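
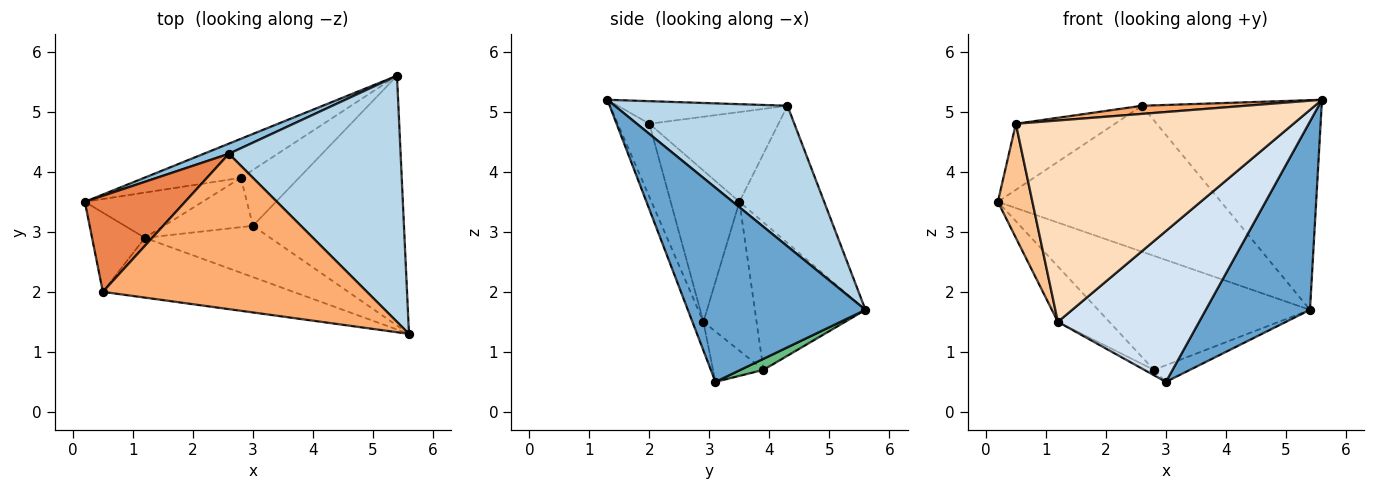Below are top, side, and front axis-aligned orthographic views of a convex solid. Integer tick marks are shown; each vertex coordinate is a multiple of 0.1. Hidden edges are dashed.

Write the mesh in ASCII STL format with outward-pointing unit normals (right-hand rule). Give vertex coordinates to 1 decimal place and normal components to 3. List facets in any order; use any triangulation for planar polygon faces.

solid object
 facet normal 0.716 -0.420 -0.557
  outer loop
   vertex 3.0 3.1 0.5
   vertex 5.4 5.6 1.7
   vertex 5.6 1.3 5.2
  endloop
 endfacet
 facet normal -0.354 0.933 0.065
  outer loop
   vertex 2.6 4.3 5.1
   vertex 5.4 5.6 1.7
   vertex 0.2 3.5 3.5
  endloop
 endfacet
 facet normal 0.529 0.550 0.646
  outer loop
   vertex 2.6 4.3 5.1
   vertex 5.6 1.3 5.2
   vertex 5.4 5.6 1.7
  endloop
 endfacet
 facet normal -0.073 -0.944 -0.321
  outer loop
   vertex 1.2 2.9 1.5
   vertex 3.0 3.1 0.5
   vertex 5.6 1.3 5.2
  endloop
 endfacet
 facet normal -0.594 0.456 0.663
  outer loop
   vertex 0.5 2.0 4.8
   vertex 2.6 4.3 5.1
   vertex 0.2 3.5 3.5
  endloop
 endfacet
 facet normal -0.085 -0.052 0.995
  outer loop
   vertex 0.5 2.0 4.8
   vertex 5.6 1.3 5.2
   vertex 2.6 4.3 5.1
  endloop
 endfacet
 facet normal -0.853 -0.429 -0.298
  outer loop
   vertex 0.5 2.0 4.8
   vertex 0.2 3.5 3.5
   vertex 1.2 2.9 1.5
  endloop
 endfacet
 facet normal -0.109 -0.953 -0.283
  outer loop
   vertex 0.5 2.0 4.8
   vertex 1.2 2.9 1.5
   vertex 5.6 1.3 5.2
  endloop
 endfacet
 facet normal 0.179 0.281 -0.943
  outer loop
   vertex 2.8 3.9 0.7
   vertex 5.4 5.6 1.7
   vertex 3.0 3.1 0.5
  endloop
 endfacet
 facet normal -0.491 0.094 -0.866
  outer loop
   vertex 2.8 3.9 0.7
   vertex 3.0 3.1 0.5
   vertex 1.2 2.9 1.5
  endloop
 endfacet
 facet normal -0.443 0.848 -0.290
  outer loop
   vertex 2.8 3.9 0.7
   vertex 0.2 3.5 3.5
   vertex 5.4 5.6 1.7
  endloop
 endfacet
 facet normal -0.625 0.605 -0.494
  outer loop
   vertex 2.8 3.9 0.7
   vertex 1.2 2.9 1.5
   vertex 0.2 3.5 3.5
  endloop
 endfacet
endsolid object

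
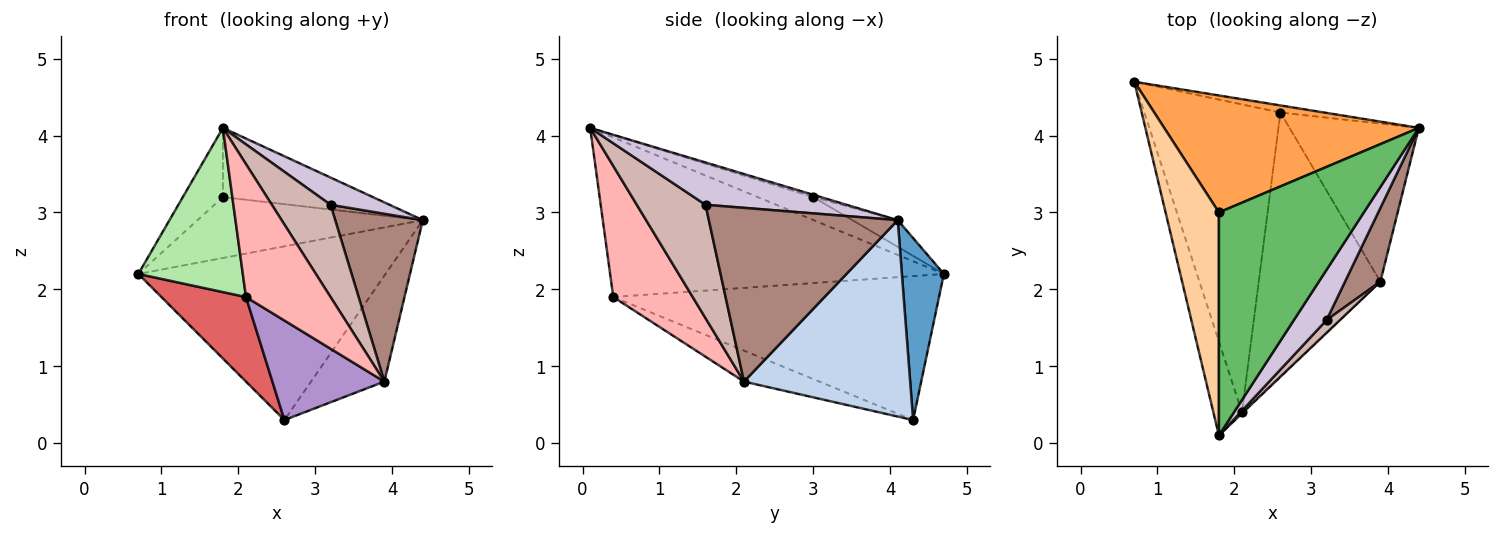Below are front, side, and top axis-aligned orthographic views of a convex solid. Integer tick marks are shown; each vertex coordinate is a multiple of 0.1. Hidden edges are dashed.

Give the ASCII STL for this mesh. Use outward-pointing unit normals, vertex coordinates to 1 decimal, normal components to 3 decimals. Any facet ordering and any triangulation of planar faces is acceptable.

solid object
 facet normal 0.167 0.985 -0.040
  outer loop
   vertex 2.6 4.3 0.3
   vertex 0.7 4.7 2.2
   vertex 4.4 4.1 2.9
  endloop
 endfacet
 facet normal 0.784 0.346 -0.516
  outer loop
   vertex 3.9 2.1 0.8
   vertex 2.6 4.3 0.3
   vertex 4.4 4.1 2.9
  endloop
 endfacet
 facet normal -0.093 0.460 0.883
  outer loop
   vertex 1.8 3.0 3.2
   vertex 4.4 4.1 2.9
   vertex 0.7 4.7 2.2
  endloop
 endfacet
 facet normal -0.379 0.274 0.884
  outer loop
   vertex 1.8 3.0 3.2
   vertex 0.7 4.7 2.2
   vertex 1.8 0.1 4.1
  endloop
 endfacet
 facet normal -0.015 0.296 0.955
  outer loop
   vertex 1.8 3.0 3.2
   vertex 1.8 0.1 4.1
   vertex 4.4 4.1 2.9
  endloop
 endfacet
 facet normal -0.941 -0.295 -0.168
  outer loop
   vertex 2.1 0.4 1.9
   vertex 1.8 0.1 4.1
   vertex 0.7 4.7 2.2
  endloop
 endfacet
 facet normal -0.714 -0.185 -0.675
  outer loop
   vertex 2.1 0.4 1.9
   vertex 0.7 4.7 2.2
   vertex 2.6 4.3 0.3
  endloop
 endfacet
 facet normal 0.685 -0.729 -0.006
  outer loop
   vertex 2.1 0.4 1.9
   vertex 3.9 2.1 0.8
   vertex 1.8 0.1 4.1
  endloop
 endfacet
 facet normal -0.232 -0.344 -0.910
  outer loop
   vertex 2.1 0.4 1.9
   vertex 2.6 4.3 0.3
   vertex 3.9 2.1 0.8
  endloop
 endfacet
 facet normal 0.751 -0.314 0.580
  outer loop
   vertex 3.2 1.6 3.1
   vertex 4.4 4.1 2.9
   vertex 1.8 0.1 4.1
  endloop
 endfacet
 facet normal 0.892 -0.414 0.182
  outer loop
   vertex 3.2 1.6 3.1
   vertex 3.9 2.1 0.8
   vertex 4.4 4.1 2.9
  endloop
 endfacet
 facet normal 0.757 -0.647 0.090
  outer loop
   vertex 3.2 1.6 3.1
   vertex 1.8 0.1 4.1
   vertex 3.9 2.1 0.8
  endloop
 endfacet
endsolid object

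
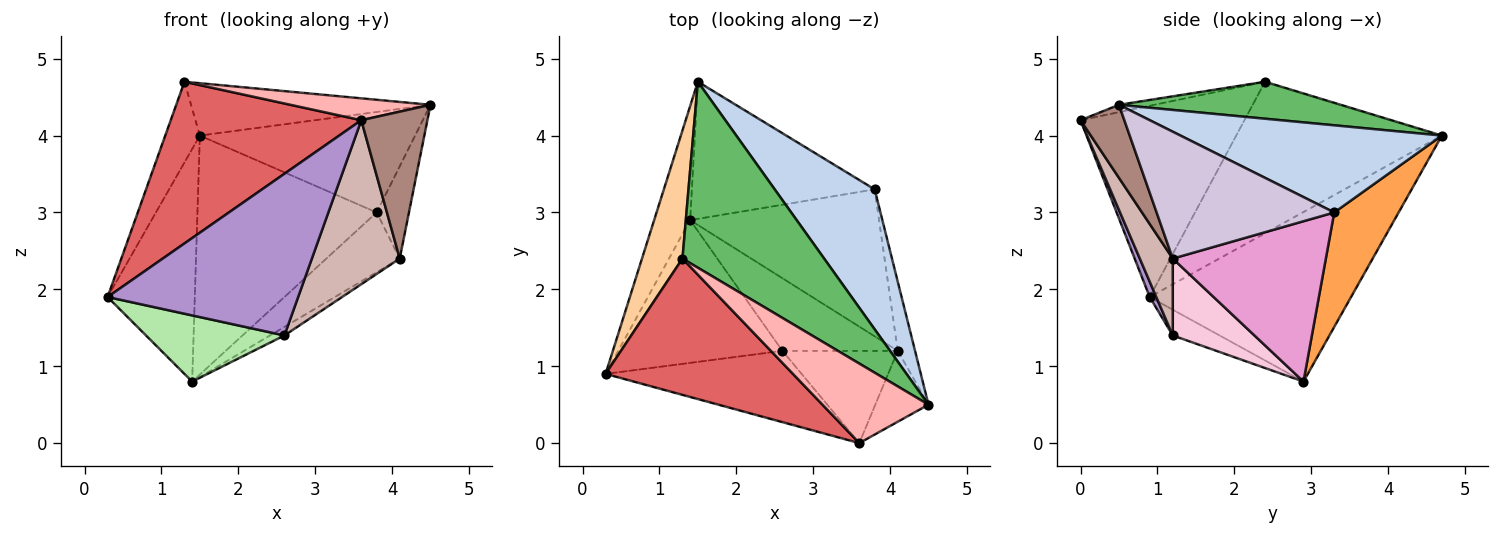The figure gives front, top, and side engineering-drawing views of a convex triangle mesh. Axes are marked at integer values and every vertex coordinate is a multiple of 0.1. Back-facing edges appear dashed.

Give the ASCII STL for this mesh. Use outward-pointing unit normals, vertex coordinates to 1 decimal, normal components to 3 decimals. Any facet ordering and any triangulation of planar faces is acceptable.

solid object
 facet normal -0.901 0.390 -0.191
  outer loop
   vertex 1.4 2.9 0.8
   vertex 0.3 0.9 1.9
   vertex 1.5 4.7 4.0
  endloop
 endfacet
 facet normal 0.578 0.476 0.663
  outer loop
   vertex 3.8 3.3 3.0
   vertex 1.5 4.7 4.0
   vertex 4.5 0.5 4.4
  endloop
 endfacet
 facet normal 0.297 0.828 -0.475
  outer loop
   vertex 3.8 3.3 3.0
   vertex 1.4 2.9 0.8
   vertex 1.5 4.7 4.0
  endloop
 endfacet
 facet normal -0.954 0.160 0.255
  outer loop
   vertex 1.3 2.4 4.7
   vertex 1.5 4.7 4.0
   vertex 0.3 0.9 1.9
  endloop
 endfacet
 facet normal 0.244 0.263 0.934
  outer loop
   vertex 1.3 2.4 4.7
   vertex 4.5 0.5 4.4
   vertex 1.5 4.7 4.0
  endloop
 endfacet
 facet normal -0.141 -0.416 -0.898
  outer loop
   vertex 2.6 1.2 1.4
   vertex 0.3 0.9 1.9
   vertex 1.4 2.9 0.8
  endloop
 endfacet
 facet normal -0.550 -0.639 0.538
  outer loop
   vertex 3.6 0.0 4.2
   vertex 1.3 2.4 4.7
   vertex 0.3 0.9 1.9
  endloop
 endfacet
 facet normal -0.067 -0.264 0.962
  outer loop
   vertex 3.6 0.0 4.2
   vertex 4.5 0.5 4.4
   vertex 1.3 2.4 4.7
  endloop
 endfacet
 facet normal 0.032 -0.915 -0.403
  outer loop
   vertex 3.6 0.0 4.2
   vertex 0.3 0.9 1.9
   vertex 2.6 1.2 1.4
  endloop
 endfacet
 facet normal 0.975 0.177 -0.133
  outer loop
   vertex 4.1 1.2 2.4
   vertex 3.8 3.3 3.0
   vertex 4.5 0.5 4.4
  endloop
 endfacet
 facet normal 0.513 -0.773 -0.373
  outer loop
   vertex 4.1 1.2 2.4
   vertex 4.5 0.5 4.4
   vertex 3.6 0.0 4.2
  endloop
 endfacet
 facet normal 0.311 -0.828 -0.466
  outer loop
   vertex 4.1 1.2 2.4
   vertex 3.6 0.0 4.2
   vertex 2.6 1.2 1.4
  endloop
 endfacet
 facet normal 0.618 0.296 -0.728
  outer loop
   vertex 4.1 1.2 2.4
   vertex 1.4 2.9 0.8
   vertex 3.8 3.3 3.0
  endloop
 endfacet
 facet normal 0.552 0.097 -0.828
  outer loop
   vertex 4.1 1.2 2.4
   vertex 2.6 1.2 1.4
   vertex 1.4 2.9 0.8
  endloop
 endfacet
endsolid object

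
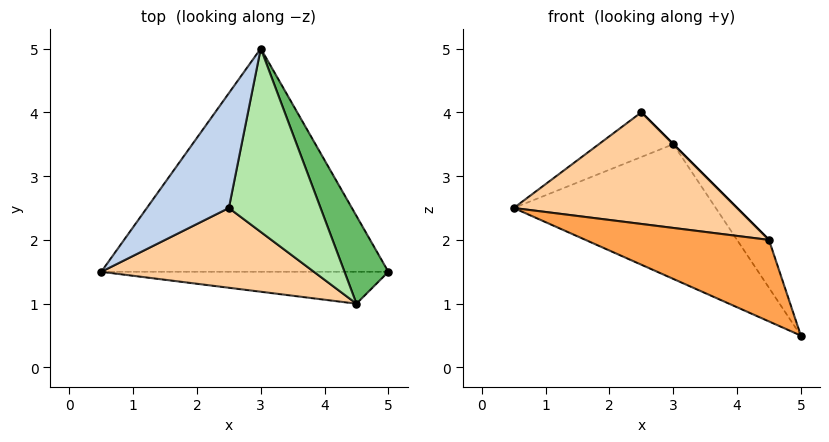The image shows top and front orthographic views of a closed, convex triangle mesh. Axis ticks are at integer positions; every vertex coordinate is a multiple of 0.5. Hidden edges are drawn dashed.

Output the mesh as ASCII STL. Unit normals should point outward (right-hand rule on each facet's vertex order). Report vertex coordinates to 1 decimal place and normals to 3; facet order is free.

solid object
 facet normal -0.356 0.483 -0.800
  outer loop
   vertex 3.0 5.0 3.5
   vertex 5.0 1.5 0.5
   vertex 0.5 1.5 2.5
  endloop
 endfacet
 facet normal -0.661 0.272 0.700
  outer loop
   vertex 2.5 2.5 4.0
   vertex 3.0 5.0 3.5
   vertex 0.5 1.5 2.5
  endloop
 endfacet
 facet normal -0.160 -0.919 -0.360
  outer loop
   vertex 4.5 1.0 2.0
   vertex 0.5 1.5 2.5
   vertex 5.0 1.5 0.5
  endloop
 endfacet
 facet normal -0.029 -0.813 0.581
  outer loop
   vertex 4.5 1.0 2.0
   vertex 2.5 2.5 4.0
   vertex 0.5 1.5 2.5
  endloop
 endfacet
 facet normal 0.907 0.202 0.370
  outer loop
   vertex 4.5 1.0 2.0
   vertex 5.0 1.5 0.5
   vertex 3.0 5.0 3.5
  endloop
 endfacet
 facet normal 0.707 0.000 0.707
  outer loop
   vertex 4.5 1.0 2.0
   vertex 3.0 5.0 3.5
   vertex 2.5 2.5 4.0
  endloop
 endfacet
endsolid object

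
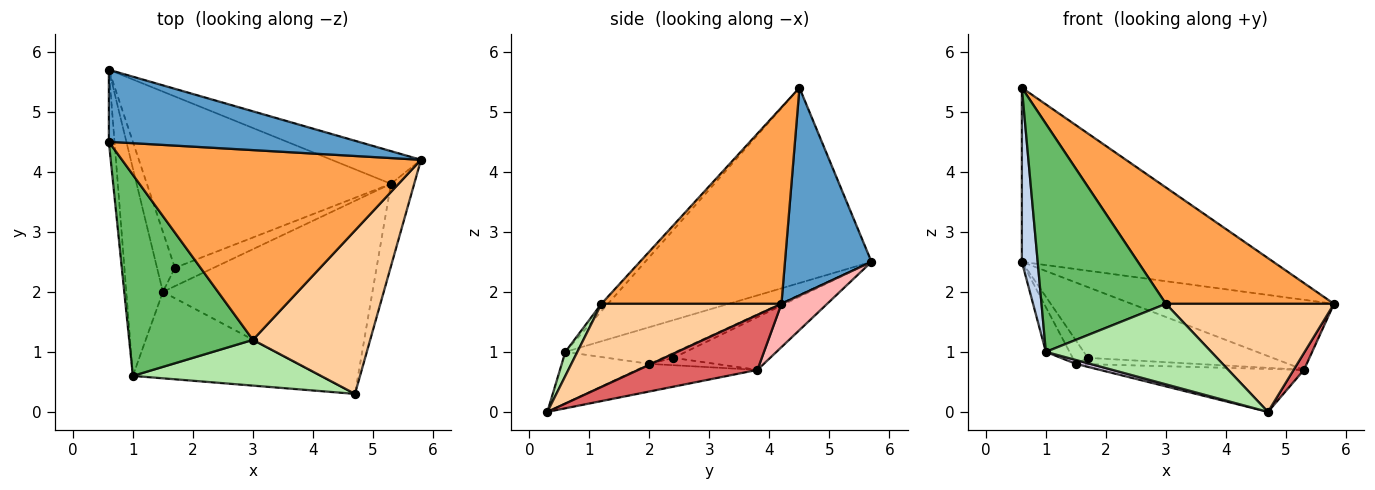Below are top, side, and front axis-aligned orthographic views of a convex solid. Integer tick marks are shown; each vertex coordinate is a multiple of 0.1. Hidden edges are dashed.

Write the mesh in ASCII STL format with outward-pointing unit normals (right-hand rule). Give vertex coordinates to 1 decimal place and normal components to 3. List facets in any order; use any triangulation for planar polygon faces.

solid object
 facet normal 0.303 0.881 0.364
  outer loop
   vertex 0.6 5.7 2.5
   vertex 0.6 4.5 5.4
   vertex 5.8 4.2 1.8
  endloop
 endfacet
 facet normal -0.997 -0.070 -0.029
  outer loop
   vertex 1.0 0.6 1.0
   vertex 0.6 4.5 5.4
   vertex 0.6 5.7 2.5
  endloop
 endfacet
 facet normal 0.489 -0.456 0.744
  outer loop
   vertex 3.0 1.2 1.8
   vertex 5.8 4.2 1.8
   vertex 0.6 4.5 5.4
  endloop
 endfacet
 facet normal 0.509 -0.475 0.718
  outer loop
   vertex 3.0 1.2 1.8
   vertex 4.7 0.3 0.0
   vertex 5.8 4.2 1.8
  endloop
 endfacet
 facet normal -0.039 -0.750 0.661
  outer loop
   vertex 3.0 1.2 1.8
   vertex 0.6 4.5 5.4
   vertex 1.0 0.6 1.0
  endloop
 endfacet
 facet normal 0.063 -0.868 0.493
  outer loop
   vertex 3.0 1.2 1.8
   vertex 1.0 0.6 1.0
   vertex 4.7 0.3 0.0
  endloop
 endfacet
 facet normal 0.918 -0.080 -0.388
  outer loop
   vertex 5.3 3.8 0.7
   vertex 5.8 4.2 1.8
   vertex 4.7 0.3 0.0
  endloop
 endfacet
 facet normal 0.200 0.888 -0.414
  outer loop
   vertex 5.3 3.8 0.7
   vertex 0.6 5.7 2.5
   vertex 5.8 4.2 1.8
  endloop
 endfacet
 facet normal -0.700 0.150 -0.698
  outer loop
   vertex 1.5 2.0 0.8
   vertex 1.0 0.6 1.0
   vertex 0.6 5.7 2.5
  endloop
 endfacet
 facet normal -0.264 -0.043 -0.964
  outer loop
   vertex 1.5 2.0 0.8
   vertex 4.7 0.3 0.0
   vertex 1.0 0.6 1.0
  endloop
 endfacet
 facet normal -0.128 0.215 -0.968
  outer loop
   vertex 1.5 2.0 0.8
   vertex 5.3 3.8 0.7
   vertex 4.7 0.3 0.0
  endloop
 endfacet
 facet normal -0.196 0.374 -0.906
  outer loop
   vertex 1.7 2.4 0.9
   vertex 0.6 5.7 2.5
   vertex 5.3 3.8 0.7
  endloop
 endfacet
 facet normal -0.254 0.352 -0.901
  outer loop
   vertex 1.7 2.4 0.9
   vertex 1.5 2.0 0.8
   vertex 0.6 5.7 2.5
  endloop
 endfacet
 facet normal -0.176 0.321 -0.931
  outer loop
   vertex 1.7 2.4 0.9
   vertex 5.3 3.8 0.7
   vertex 1.5 2.0 0.8
  endloop
 endfacet
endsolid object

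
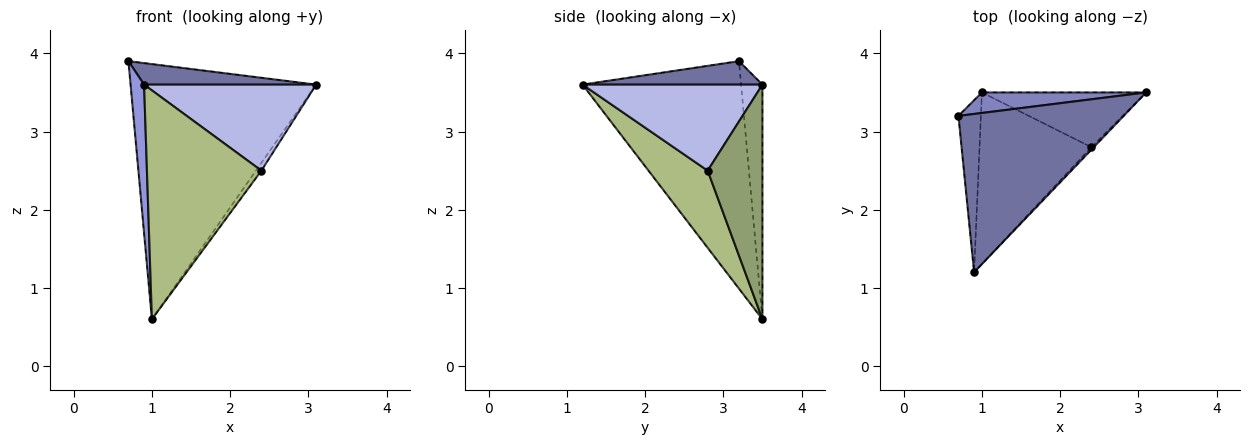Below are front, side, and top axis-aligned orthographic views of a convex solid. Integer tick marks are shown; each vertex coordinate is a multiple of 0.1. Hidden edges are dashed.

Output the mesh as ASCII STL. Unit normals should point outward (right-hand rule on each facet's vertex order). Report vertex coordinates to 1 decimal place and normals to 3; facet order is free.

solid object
 facet normal 0.139 -0.133 0.981
  outer loop
   vertex 0.9 1.2 3.6
   vertex 3.1 3.5 3.6
   vertex 0.7 3.2 3.9
  endloop
 endfacet
 facet normal -0.114 0.990 0.080
  outer loop
   vertex 1.0 3.5 0.6
   vertex 0.7 3.2 3.9
   vertex 3.1 3.5 3.6
  endloop
 endfacet
 facet normal -0.992 -0.084 -0.098
  outer loop
   vertex 1.0 3.5 0.6
   vertex 0.9 1.2 3.6
   vertex 0.7 3.2 3.9
  endloop
 endfacet
 facet normal 0.722 -0.691 -0.020
  outer loop
   vertex 2.4 2.8 2.5
   vertex 3.1 3.5 3.6
   vertex 0.9 1.2 3.6
  endloop
 endfacet
 facet normal 0.816 0.082 -0.572
  outer loop
   vertex 2.4 2.8 2.5
   vertex 1.0 3.5 0.6
   vertex 3.1 3.5 3.6
  endloop
 endfacet
 facet normal 0.382 -0.739 -0.554
  outer loop
   vertex 2.4 2.8 2.5
   vertex 0.9 1.2 3.6
   vertex 1.0 3.5 0.6
  endloop
 endfacet
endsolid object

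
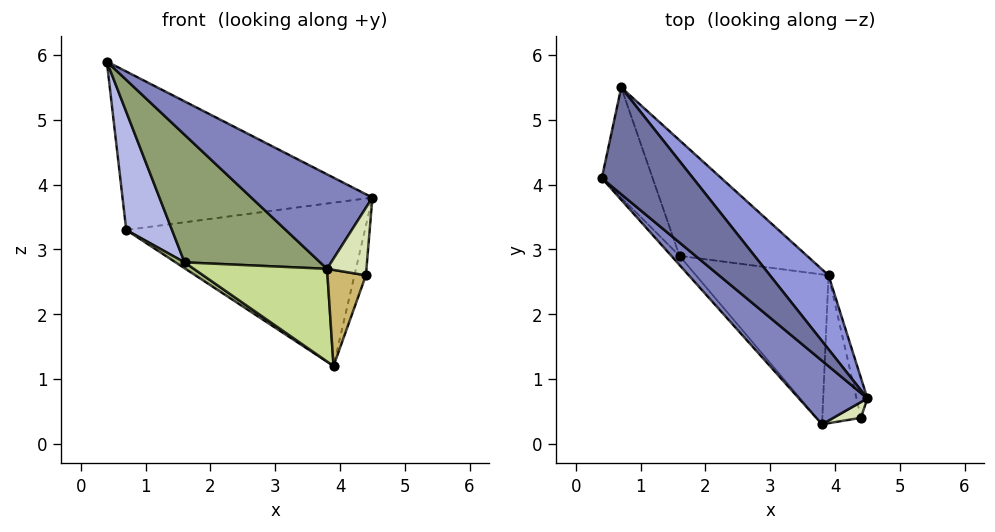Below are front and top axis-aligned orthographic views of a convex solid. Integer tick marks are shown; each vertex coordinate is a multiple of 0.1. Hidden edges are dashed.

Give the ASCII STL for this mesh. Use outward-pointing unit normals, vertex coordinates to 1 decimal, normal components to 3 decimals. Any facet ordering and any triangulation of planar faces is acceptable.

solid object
 facet normal 0.698 0.594 0.400
  outer loop
   vertex 0.7 5.5 3.3
   vertex 0.4 4.1 5.9
   vertex 4.5 0.7 3.8
  endloop
 endfacet
 facet normal -0.373 -0.770 0.518
  outer loop
   vertex 3.8 0.3 2.7
   vertex 4.5 0.7 3.8
   vertex 0.4 4.1 5.9
  endloop
 endfacet
 facet normal 0.739 0.614 0.278
  outer loop
   vertex 3.9 2.6 1.2
   vertex 0.7 5.5 3.3
   vertex 4.5 0.7 3.8
  endloop
 endfacet
 facet normal -0.928 -0.272 -0.254
  outer loop
   vertex 1.6 2.9 2.8
   vertex 0.4 4.1 5.9
   vertex 0.7 5.5 3.3
  endloop
 endfacet
 facet normal -0.763 -0.644 -0.046
  outer loop
   vertex 1.6 2.9 2.8
   vertex 3.8 0.3 2.7
   vertex 0.4 4.1 5.9
  endloop
 endfacet
 facet normal -0.574 -0.042 -0.818
  outer loop
   vertex 1.6 2.9 2.8
   vertex 0.7 5.5 3.3
   vertex 3.9 2.6 1.2
  endloop
 endfacet
 facet normal -0.551 -0.439 -0.710
  outer loop
   vertex 1.6 2.9 2.8
   vertex 3.9 2.6 1.2
   vertex 3.8 0.3 2.7
  endloop
 endfacet
 facet normal 0.196 -0.955 0.222
  outer loop
   vertex 4.4 0.4 2.6
   vertex 4.5 0.7 3.8
   vertex 3.8 0.3 2.7
  endloop
 endfacet
 facet normal 0.982 0.148 -0.119
  outer loop
   vertex 4.4 0.4 2.6
   vertex 3.9 2.6 1.2
   vertex 4.5 0.7 3.8
  endloop
 endfacet
 facet normal -0.049 -0.544 -0.838
  outer loop
   vertex 4.4 0.4 2.6
   vertex 3.8 0.3 2.7
   vertex 3.9 2.6 1.2
  endloop
 endfacet
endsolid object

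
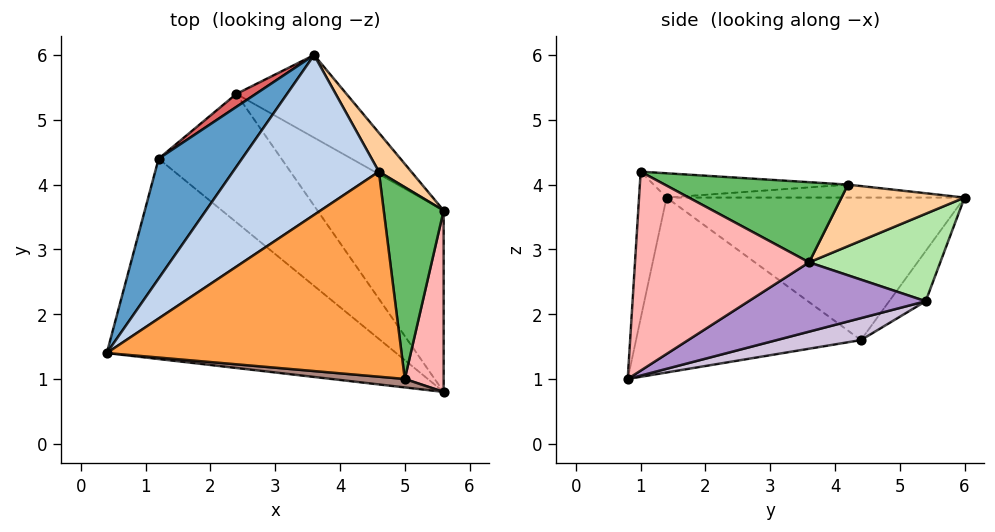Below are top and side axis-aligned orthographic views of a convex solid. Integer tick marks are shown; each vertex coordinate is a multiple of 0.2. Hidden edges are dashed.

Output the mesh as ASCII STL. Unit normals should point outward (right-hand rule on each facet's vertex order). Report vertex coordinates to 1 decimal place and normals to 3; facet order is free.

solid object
 facet normal -0.740 0.515 0.433
  outer loop
   vertex 1.2 4.4 1.6
   vertex 0.4 1.4 3.8
   vertex 3.6 6.0 3.8
  endloop
 endfacet
 facet normal -0.088 0.061 0.994
  outer loop
   vertex 4.6 4.2 4.0
   vertex 3.6 6.0 3.8
   vertex 0.4 1.4 3.8
  endloop
 endfacet
 facet normal -0.082 0.052 0.995
  outer loop
   vertex 4.6 4.2 4.0
   vertex 0.4 1.4 3.8
   vertex 5.0 1.0 4.2
  endloop
 endfacet
 facet normal 0.778 0.477 0.409
  outer loop
   vertex 4.6 4.2 4.0
   vertex 5.6 3.6 2.8
   vertex 3.6 6.0 3.8
  endloop
 endfacet
 facet normal 0.793 0.136 0.593
  outer loop
   vertex 4.6 4.2 4.0
   vertex 5.0 1.0 4.2
   vertex 5.6 3.6 2.8
  endloop
 endfacet
 facet normal 0.475 0.645 -0.598
  outer loop
   vertex 2.4 5.4 2.2
   vertex 3.6 6.0 3.8
   vertex 5.6 3.6 2.8
  endloop
 endfacet
 facet normal -0.692 0.670 0.268
  outer loop
   vertex 2.4 5.4 2.2
   vertex 1.2 4.4 1.6
   vertex 3.6 6.0 3.8
  endloop
 endfacet
 facet normal 0.974 -0.122 0.190
  outer loop
   vertex 5.6 0.8 1.0
   vertex 5.6 3.6 2.8
   vertex 5.0 1.0 4.2
  endloop
 endfacet
 facet normal 0.419 0.491 -0.764
  outer loop
   vertex 5.6 0.8 1.0
   vertex 2.4 5.4 2.2
   vertex 5.6 3.6 2.8
  endloop
 endfacet
 facet normal 0.165 0.355 -0.920
  outer loop
   vertex 5.6 0.8 1.0
   vertex 1.2 4.4 1.6
   vertex 2.4 5.4 2.2
  endloop
 endfacet
 facet normal -0.090 -0.995 0.045
  outer loop
   vertex 5.6 0.8 1.0
   vertex 5.0 1.0 4.2
   vertex 0.4 1.4 3.8
  endloop
 endfacet
 facet normal -0.465 -0.440 -0.769
  outer loop
   vertex 5.6 0.8 1.0
   vertex 0.4 1.4 3.8
   vertex 1.2 4.4 1.6
  endloop
 endfacet
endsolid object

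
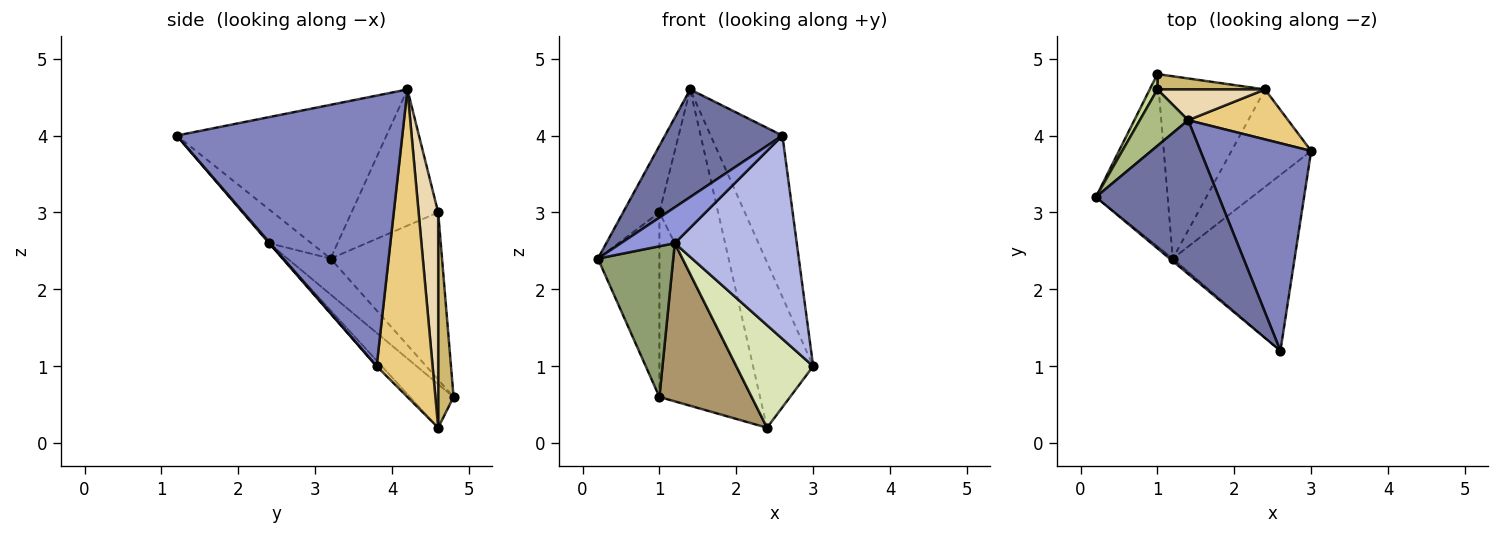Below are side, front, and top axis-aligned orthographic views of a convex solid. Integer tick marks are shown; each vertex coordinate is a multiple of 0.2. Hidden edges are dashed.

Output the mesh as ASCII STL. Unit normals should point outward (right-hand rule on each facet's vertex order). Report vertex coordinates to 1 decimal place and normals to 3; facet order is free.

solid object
 facet normal -0.715 -0.401 0.572
  outer loop
   vertex 1.4 4.2 4.6
   vertex 0.2 3.2 2.4
   vertex 2.6 1.2 4.0
  endloop
 endfacet
 facet normal 0.888 0.282 0.363
  outer loop
   vertex 1.4 4.2 4.6
   vertex 2.6 1.2 4.0
   vertex 3.0 3.8 1.0
  endloop
 endfacet
 facet normal -0.617 -0.785 -0.056
  outer loop
   vertex 1.2 2.4 2.6
   vertex 2.6 1.2 4.0
   vertex 0.2 3.2 2.4
  endloop
 endfacet
 facet normal 0.006 -0.756 -0.654
  outer loop
   vertex 1.2 2.4 2.6
   vertex 3.0 3.8 1.0
   vertex 2.6 1.2 4.0
  endloop
 endfacet
 facet normal -0.352 -0.616 -0.704
  outer loop
   vertex 1.2 2.4 2.6
   vertex 0.2 3.2 2.4
   vertex 1.0 4.8 0.6
  endloop
 endfacet
 facet normal -0.876 0.368 0.311
  outer loop
   vertex 1.0 4.6 3.0
   vertex 0.2 3.2 2.4
   vertex 1.4 4.2 4.6
  endloop
 endfacet
 facet normal -0.875 0.483 0.040
  outer loop
   vertex 1.0 4.6 3.0
   vertex 1.0 4.8 0.6
   vertex 0.2 3.2 2.4
  endloop
 endfacet
 facet normal -0.048 -0.724 -0.688
  outer loop
   vertex 2.4 4.6 0.2
   vertex 3.0 3.8 1.0
   vertex 1.2 2.4 2.6
  endloop
 endfacet
 facet normal -0.296 -0.626 -0.722
  outer loop
   vertex 2.4 4.6 0.2
   vertex 1.2 2.4 2.6
   vertex 1.0 4.8 0.6
  endloop
 endfacet
 facet normal 0.164 0.983 0.082
  outer loop
   vertex 2.4 4.6 0.2
   vertex 1.0 4.8 0.6
   vertex 1.0 4.6 3.0
  endloop
 endfacet
 facet normal 0.665 0.715 0.216
  outer loop
   vertex 2.4 4.6 0.2
   vertex 1.4 4.2 4.6
   vertex 3.0 3.8 1.0
  endloop
 endfacet
 facet normal 0.312 0.937 0.156
  outer loop
   vertex 2.4 4.6 0.2
   vertex 1.0 4.6 3.0
   vertex 1.4 4.2 4.6
  endloop
 endfacet
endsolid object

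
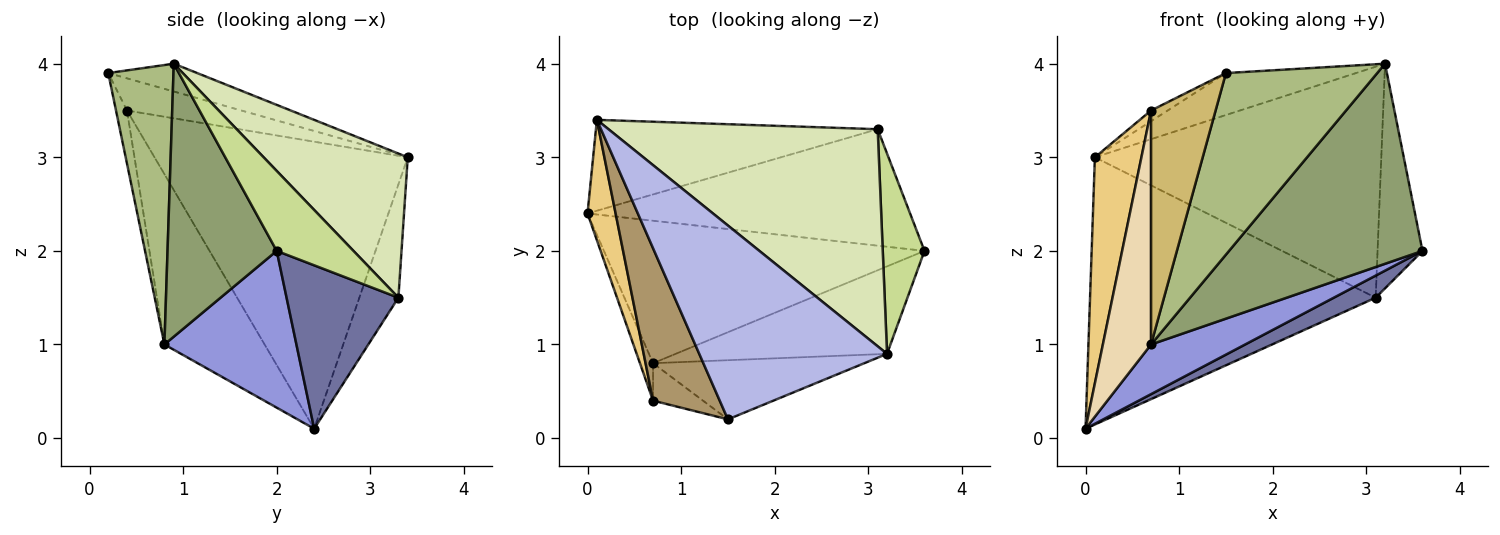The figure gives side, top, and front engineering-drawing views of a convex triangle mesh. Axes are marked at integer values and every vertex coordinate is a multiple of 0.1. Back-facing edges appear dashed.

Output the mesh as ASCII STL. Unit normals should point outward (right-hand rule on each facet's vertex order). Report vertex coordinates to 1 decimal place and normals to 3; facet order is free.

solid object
 facet normal 0.446 -0.167 -0.880
  outer loop
   vertex 3.1 3.3 1.5
   vertex 3.6 2.0 2.0
   vertex 0.0 2.4 0.1
  endloop
 endfacet
 facet normal -0.128 0.939 -0.319
  outer loop
   vertex 3.1 3.3 1.5
   vertex 0.0 2.4 0.1
   vertex 0.1 3.4 3.0
  endloop
 endfacet
 facet normal 0.419 -0.299 -0.857
  outer loop
   vertex 0.7 0.8 1.0
   vertex 0.0 2.4 0.1
   vertex 3.6 2.0 2.0
  endloop
 endfacet
 facet normal -0.143 0.209 0.967
  outer loop
   vertex 3.2 0.9 4.0
   vertex 0.1 3.4 3.0
   vertex 1.5 0.2 3.9
  endloop
 endfacet
 facet normal 0.459 -0.814 -0.356
  outer loop
   vertex 3.2 0.9 4.0
   vertex 0.7 0.8 1.0
   vertex 3.6 2.0 2.0
  endloop
 endfacet
 facet normal 0.379 -0.880 -0.287
  outer loop
   vertex 3.2 0.9 4.0
   vertex 1.5 0.2 3.9
   vertex 0.7 0.8 1.0
  endloop
 endfacet
 facet normal 0.787 0.461 0.411
  outer loop
   vertex 3.2 0.9 4.0
   vertex 3.6 2.0 2.0
   vertex 3.1 3.3 1.5
  endloop
 endfacet
 facet normal 0.344 0.684 0.643
  outer loop
   vertex 3.2 0.9 4.0
   vertex 3.1 3.3 1.5
   vertex 0.1 3.4 3.0
  endloop
 endfacet
 facet normal -0.434 0.063 0.899
  outer loop
   vertex 0.7 0.4 3.5
   vertex 1.5 0.2 3.9
   vertex 0.1 3.4 3.0
  endloop
 endfacet
 facet normal -0.166 -0.974 -0.156
  outer loop
   vertex 0.7 0.4 3.5
   vertex 0.7 0.8 1.0
   vertex 1.5 0.2 3.9
  endloop
 endfacet
 facet normal -0.979 -0.180 0.096
  outer loop
   vertex 0.7 0.4 3.5
   vertex 0.1 3.4 3.0
   vertex 0.0 2.4 0.1
  endloop
 endfacet
 facet normal -0.899 -0.432 -0.069
  outer loop
   vertex 0.7 0.4 3.5
   vertex 0.0 2.4 0.1
   vertex 0.7 0.8 1.0
  endloop
 endfacet
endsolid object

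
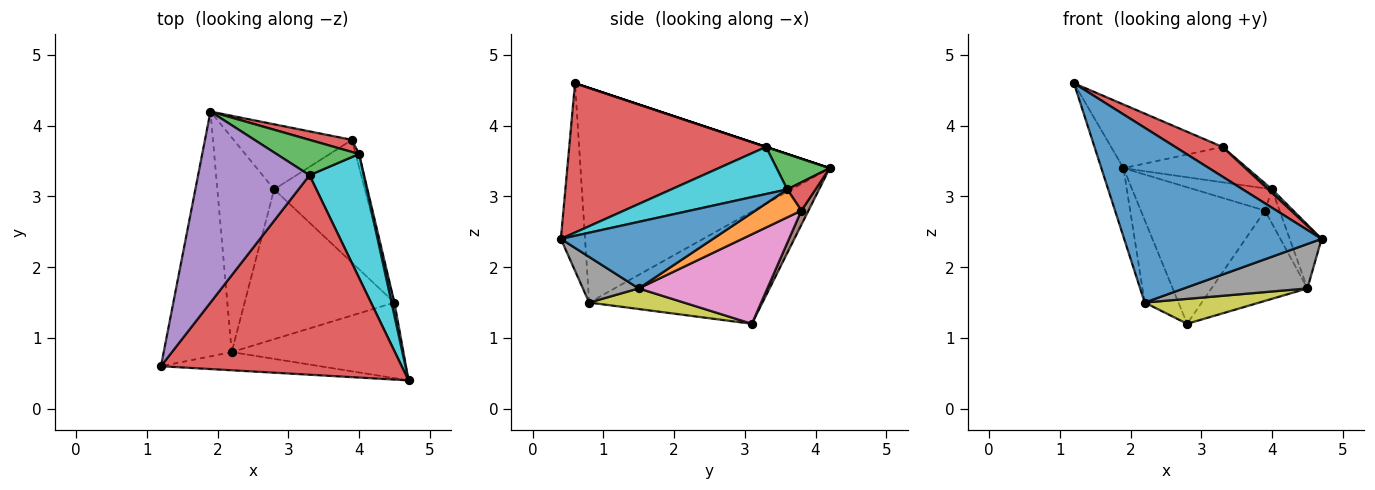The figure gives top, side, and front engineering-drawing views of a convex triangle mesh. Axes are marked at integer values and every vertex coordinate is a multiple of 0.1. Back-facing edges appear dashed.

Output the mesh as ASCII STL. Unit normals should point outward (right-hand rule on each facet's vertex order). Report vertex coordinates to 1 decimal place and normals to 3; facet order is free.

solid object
 facet normal -0.121 -0.987 -0.103
  outer loop
   vertex 2.2 0.8 1.5
   vertex 4.7 0.4 2.4
   vertex 1.2 0.6 4.6
  endloop
 endfacet
 facet normal -0.950 0.084 -0.301
  outer loop
   vertex 2.2 0.8 1.5
   vertex 1.2 0.6 4.6
   vertex 1.9 4.2 3.4
  endloop
 endfacet
 facet normal -0.879 0.171 -0.445
  outer loop
   vertex 2.2 0.8 1.5
   vertex 1.9 4.2 3.4
   vertex 2.8 3.1 1.2
  endloop
 endfacet
 facet normal 0.523 -0.126 0.843
  outer loop
   vertex 3.3 3.3 3.7
   vertex 1.2 0.6 4.6
   vertex 4.7 0.4 2.4
  endloop
 endfacet
 facet normal 0.000 0.316 0.949
  outer loop
   vertex 3.3 3.3 3.7
   vertex 1.9 4.2 3.4
   vertex 1.2 0.6 4.6
  endloop
 endfacet
 facet normal 0.051 0.901 -0.430
  outer loop
   vertex 3.9 3.8 2.8
   vertex 2.8 3.1 1.2
   vertex 1.9 4.2 3.4
  endloop
 endfacet
 facet normal 0.622 0.464 -0.631
  outer loop
   vertex 4.5 1.5 1.7
   vertex 2.8 3.1 1.2
   vertex 3.9 3.8 2.8
  endloop
 endfacet
 facet normal 0.223 -0.494 -0.840
  outer loop
   vertex 4.5 1.5 1.7
   vertex 4.7 0.4 2.4
   vertex 2.2 0.8 1.5
  endloop
 endfacet
 facet normal 0.134 -0.163 -0.977
  outer loop
   vertex 4.5 1.5 1.7
   vertex 2.2 0.8 1.5
   vertex 2.8 3.1 1.2
  endloop
 endfacet
 facet normal 0.656 -0.022 0.754
  outer loop
   vertex 4.0 3.6 3.1
   vertex 3.3 3.3 3.7
   vertex 4.7 0.4 2.4
  endloop
 endfacet
 facet normal 0.978 0.205 0.042
  outer loop
   vertex 4.0 3.6 3.1
   vertex 4.7 0.4 2.4
   vertex 4.5 1.5 1.7
  endloop
 endfacet
 facet normal 0.947 0.302 -0.114
  outer loop
   vertex 4.0 3.6 3.1
   vertex 4.5 1.5 1.7
   vertex 3.9 3.8 2.8
  endloop
 endfacet
 facet normal 0.290 0.677 0.677
  outer loop
   vertex 4.0 3.6 3.1
   vertex 1.9 4.2 3.4
   vertex 3.3 3.3 3.7
  endloop
 endfacet
 facet normal 0.304 0.836 0.456
  outer loop
   vertex 4.0 3.6 3.1
   vertex 3.9 3.8 2.8
   vertex 1.9 4.2 3.4
  endloop
 endfacet
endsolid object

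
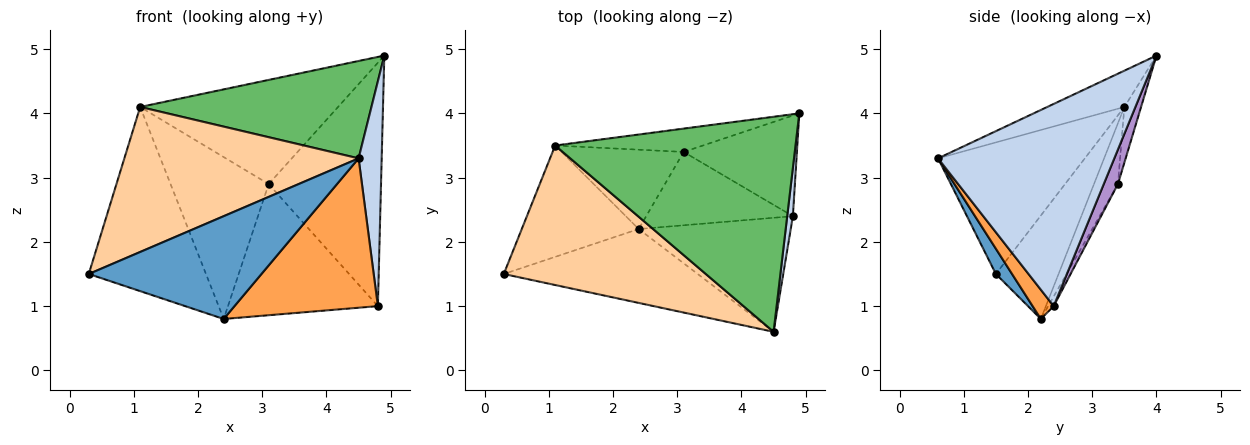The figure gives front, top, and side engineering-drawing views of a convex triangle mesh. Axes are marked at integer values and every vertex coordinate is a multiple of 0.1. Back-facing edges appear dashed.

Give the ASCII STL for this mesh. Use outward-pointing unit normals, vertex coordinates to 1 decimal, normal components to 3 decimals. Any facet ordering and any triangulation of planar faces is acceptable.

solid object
 facet normal 0.076 -0.810 -0.582
  outer loop
   vertex 2.4 2.2 0.8
   vertex 4.5 0.6 3.3
   vertex 0.3 1.5 1.5
  endloop
 endfacet
 facet normal 0.991 -0.130 0.028
  outer loop
   vertex 4.8 2.4 1.0
   vertex 4.9 4.0 4.9
   vertex 4.5 0.6 3.3
  endloop
 endfacet
 facet normal 0.116 -0.789 -0.603
  outer loop
   vertex 4.8 2.4 1.0
   vertex 4.5 0.6 3.3
   vertex 2.4 2.2 0.8
  endloop
 endfacet
 facet normal -0.412 -0.657 0.632
  outer loop
   vertex 1.1 3.5 4.1
   vertex 0.3 1.5 1.5
   vertex 4.5 0.6 3.3
  endloop
 endfacet
 facet normal -0.136 -0.409 0.902
  outer loop
   vertex 1.1 3.5 4.1
   vertex 4.5 0.6 3.3
   vertex 4.9 4.0 4.9
  endloop
 endfacet
 facet normal -0.416 0.778 -0.470
  outer loop
   vertex 1.1 3.5 4.1
   vertex 2.4 2.2 0.8
   vertex 0.3 1.5 1.5
  endloop
 endfacet
 facet normal -0.032 0.872 -0.488
  outer loop
   vertex 3.1 3.4 2.9
   vertex 4.8 2.4 1.0
   vertex 2.4 2.2 0.8
  endloop
 endfacet
 facet normal -0.214 0.877 -0.430
  outer loop
   vertex 3.1 3.4 2.9
   vertex 2.4 2.2 0.8
   vertex 1.1 3.5 4.1
  endloop
 endfacet
 facet normal 0.116 0.918 -0.380
  outer loop
   vertex 3.1 3.4 2.9
   vertex 4.9 4.0 4.9
   vertex 4.8 2.4 1.0
  endloop
 endfacet
 facet normal -0.082 0.973 -0.218
  outer loop
   vertex 3.1 3.4 2.9
   vertex 1.1 3.5 4.1
   vertex 4.9 4.0 4.9
  endloop
 endfacet
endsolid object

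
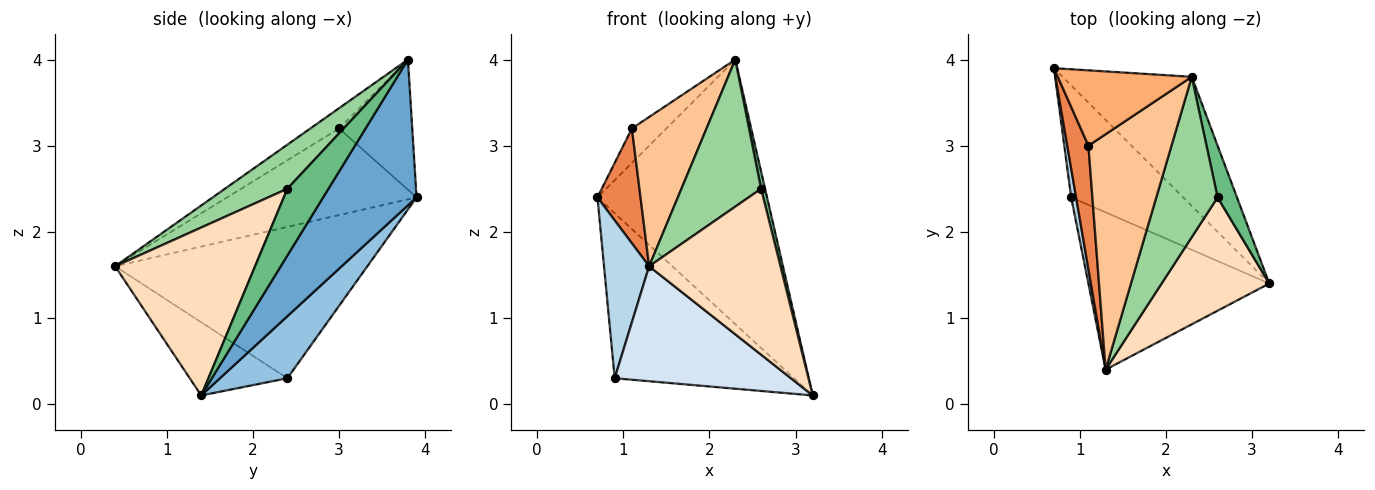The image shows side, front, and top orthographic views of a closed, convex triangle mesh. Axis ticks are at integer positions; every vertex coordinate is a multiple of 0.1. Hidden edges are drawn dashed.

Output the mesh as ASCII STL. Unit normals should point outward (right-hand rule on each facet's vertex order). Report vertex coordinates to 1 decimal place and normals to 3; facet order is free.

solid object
 facet normal 0.444 0.805 -0.393
  outer loop
   vertex 2.3 3.8 4.0
   vertex 3.2 1.4 0.1
   vertex 0.7 3.9 2.4
  endloop
 endfacet
 facet normal 0.297 0.790 -0.536
  outer loop
   vertex 0.9 2.4 0.3
   vertex 0.7 3.9 2.4
   vertex 3.2 1.4 0.1
  endloop
 endfacet
 facet normal -0.984 -0.176 0.032
  outer loop
   vertex 0.9 2.4 0.3
   vertex 1.3 0.4 1.6
   vertex 0.7 3.9 2.4
  endloop
 endfacet
 facet normal -0.311 -0.561 -0.767
  outer loop
   vertex 0.9 2.4 0.3
   vertex 3.2 1.4 0.1
   vertex 1.3 0.4 1.6
  endloop
 endfacet
 facet normal -0.949 -0.216 0.232
  outer loop
   vertex 1.1 3.0 3.2
   vertex 0.7 3.9 2.4
   vertex 1.3 0.4 1.6
  endloop
 endfacet
 facet normal -0.662 0.312 0.682
  outer loop
   vertex 1.1 3.0 3.2
   vertex 2.3 3.8 4.0
   vertex 0.7 3.9 2.4
  endloop
 endfacet
 facet normal -0.202 -0.525 0.827
  outer loop
   vertex 1.1 3.0 3.2
   vertex 1.3 0.4 1.6
   vertex 2.3 3.8 4.0
  endloop
 endfacet
 facet normal 0.661 -0.620 0.423
  outer loop
   vertex 2.6 2.4 2.5
   vertex 1.3 0.4 1.6
   vertex 3.2 1.4 0.1
  endloop
 endfacet
 facet normal 0.956 -0.093 0.278
  outer loop
   vertex 2.6 2.4 2.5
   vertex 3.2 1.4 0.1
   vertex 2.3 3.8 4.0
  endloop
 endfacet
 facet normal 0.468 -0.597 0.651
  outer loop
   vertex 2.6 2.4 2.5
   vertex 2.3 3.8 4.0
   vertex 1.3 0.4 1.6
  endloop
 endfacet
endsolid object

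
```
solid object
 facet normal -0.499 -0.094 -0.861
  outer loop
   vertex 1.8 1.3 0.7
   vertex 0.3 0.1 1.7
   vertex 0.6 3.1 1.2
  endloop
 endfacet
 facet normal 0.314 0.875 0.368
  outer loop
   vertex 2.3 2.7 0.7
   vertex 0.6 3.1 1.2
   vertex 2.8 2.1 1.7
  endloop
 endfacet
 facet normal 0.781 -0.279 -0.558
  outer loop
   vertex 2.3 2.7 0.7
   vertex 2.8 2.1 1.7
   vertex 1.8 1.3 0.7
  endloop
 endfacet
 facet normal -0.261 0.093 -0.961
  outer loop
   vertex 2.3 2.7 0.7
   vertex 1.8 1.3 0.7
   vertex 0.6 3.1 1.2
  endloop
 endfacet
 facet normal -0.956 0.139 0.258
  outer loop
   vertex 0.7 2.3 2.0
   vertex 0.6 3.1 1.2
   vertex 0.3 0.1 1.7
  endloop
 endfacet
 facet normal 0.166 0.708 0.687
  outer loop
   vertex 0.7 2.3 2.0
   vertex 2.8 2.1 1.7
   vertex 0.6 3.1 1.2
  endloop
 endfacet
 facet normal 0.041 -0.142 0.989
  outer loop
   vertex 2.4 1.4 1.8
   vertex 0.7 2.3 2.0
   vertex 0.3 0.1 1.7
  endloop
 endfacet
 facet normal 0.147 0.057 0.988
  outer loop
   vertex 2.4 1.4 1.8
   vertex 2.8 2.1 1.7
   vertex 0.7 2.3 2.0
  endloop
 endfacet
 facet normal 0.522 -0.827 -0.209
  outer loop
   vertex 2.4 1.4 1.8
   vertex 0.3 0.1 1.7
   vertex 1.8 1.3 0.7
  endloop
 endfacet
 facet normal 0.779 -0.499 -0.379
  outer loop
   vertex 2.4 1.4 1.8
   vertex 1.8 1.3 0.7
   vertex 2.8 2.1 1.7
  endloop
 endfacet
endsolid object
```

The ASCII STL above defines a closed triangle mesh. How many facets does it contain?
10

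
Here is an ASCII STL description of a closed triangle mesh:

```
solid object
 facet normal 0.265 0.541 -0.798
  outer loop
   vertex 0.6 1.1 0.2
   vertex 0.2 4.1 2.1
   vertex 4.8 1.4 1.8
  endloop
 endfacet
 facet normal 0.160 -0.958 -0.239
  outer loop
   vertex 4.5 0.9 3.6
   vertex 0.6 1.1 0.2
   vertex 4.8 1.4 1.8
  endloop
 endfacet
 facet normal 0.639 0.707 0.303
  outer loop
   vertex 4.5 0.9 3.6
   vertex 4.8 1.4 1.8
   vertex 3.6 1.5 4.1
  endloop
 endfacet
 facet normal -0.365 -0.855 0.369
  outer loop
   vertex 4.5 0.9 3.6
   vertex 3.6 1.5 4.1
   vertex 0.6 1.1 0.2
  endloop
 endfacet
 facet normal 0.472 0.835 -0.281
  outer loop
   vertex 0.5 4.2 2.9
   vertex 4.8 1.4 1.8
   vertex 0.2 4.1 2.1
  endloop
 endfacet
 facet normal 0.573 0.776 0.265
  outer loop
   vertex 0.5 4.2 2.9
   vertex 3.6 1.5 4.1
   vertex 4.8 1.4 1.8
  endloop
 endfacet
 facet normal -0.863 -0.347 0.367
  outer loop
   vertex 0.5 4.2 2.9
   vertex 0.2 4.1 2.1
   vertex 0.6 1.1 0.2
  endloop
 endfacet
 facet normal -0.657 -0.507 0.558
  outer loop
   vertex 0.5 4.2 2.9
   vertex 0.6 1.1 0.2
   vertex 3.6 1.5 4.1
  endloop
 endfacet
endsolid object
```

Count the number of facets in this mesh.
8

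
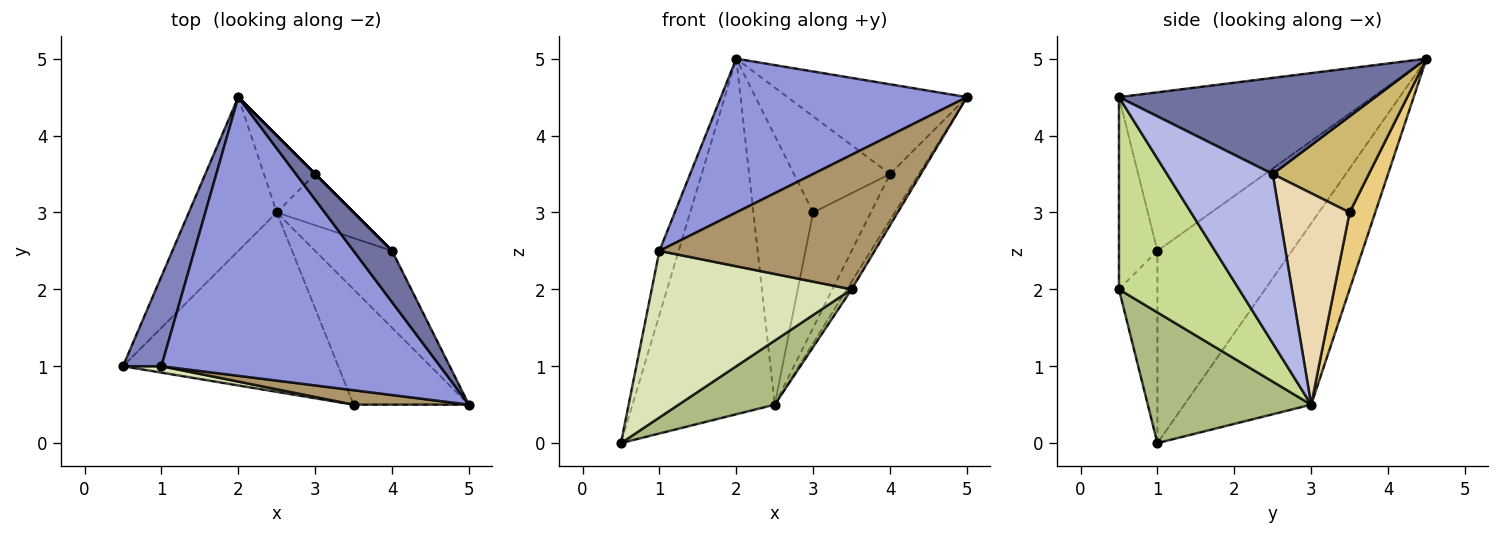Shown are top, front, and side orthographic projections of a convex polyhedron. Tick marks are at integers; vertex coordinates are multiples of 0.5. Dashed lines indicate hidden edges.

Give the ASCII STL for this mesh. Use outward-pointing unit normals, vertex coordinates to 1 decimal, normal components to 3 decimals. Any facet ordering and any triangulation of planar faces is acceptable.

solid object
 facet normal 0.778 0.545 0.311
  outer loop
   vertex 4.0 2.5 3.5
   vertex 2.0 4.5 5.0
   vertex 5.0 0.5 4.5
  endloop
 endfacet
 facet normal -0.971 0.139 0.194
  outer loop
   vertex 1.0 1.0 2.5
   vertex 2.0 4.5 5.0
   vertex 0.5 1.0 0.0
  endloop
 endfacet
 facet normal -0.446 -0.432 0.784
  outer loop
   vertex 1.0 1.0 2.5
   vertex 5.0 0.5 4.5
   vertex 2.0 4.5 5.0
  endloop
 endfacet
 facet normal 0.884 0.241 -0.402
  outer loop
   vertex 2.5 3.0 0.5
   vertex 4.0 2.5 3.5
   vertex 5.0 0.5 4.5
  endloop
 endfacet
 facet normal -0.633 0.710 -0.307
  outer loop
   vertex 2.5 3.0 0.5
   vertex 0.5 1.0 0.0
   vertex 2.0 4.5 5.0
  endloop
 endfacet
 facet normal 0.496 -0.292 -0.818
  outer loop
   vertex 3.5 0.5 2.0
   vertex 0.5 1.0 0.0
   vertex 2.5 3.0 0.5
  endloop
 endfacet
 facet normal 0.857 0.034 -0.514
  outer loop
   vertex 3.5 0.5 2.0
   vertex 2.5 3.0 0.5
   vertex 5.0 0.5 4.5
  endloop
 endfacet
 facet normal -0.189 -0.981 0.038
  outer loop
   vertex 3.5 0.5 2.0
   vertex 1.0 1.0 2.5
   vertex 0.5 1.0 0.0
  endloop
 endfacet
 facet normal -0.175 -0.979 0.105
  outer loop
   vertex 3.5 0.5 2.0
   vertex 5.0 0.5 4.5
   vertex 1.0 1.0 2.5
  endloop
 endfacet
 facet normal 0.707 0.707 0.000
  outer loop
   vertex 3.0 3.5 3.0
   vertex 2.0 4.5 5.0
   vertex 4.0 2.5 3.5
  endloop
 endfacet
 facet normal 0.381 0.889 -0.254
  outer loop
   vertex 3.0 3.5 3.0
   vertex 2.5 3.0 0.5
   vertex 2.0 4.5 5.0
  endloop
 endfacet
 facet normal 0.745 0.610 -0.271
  outer loop
   vertex 3.0 3.5 3.0
   vertex 4.0 2.5 3.5
   vertex 2.5 3.0 0.5
  endloop
 endfacet
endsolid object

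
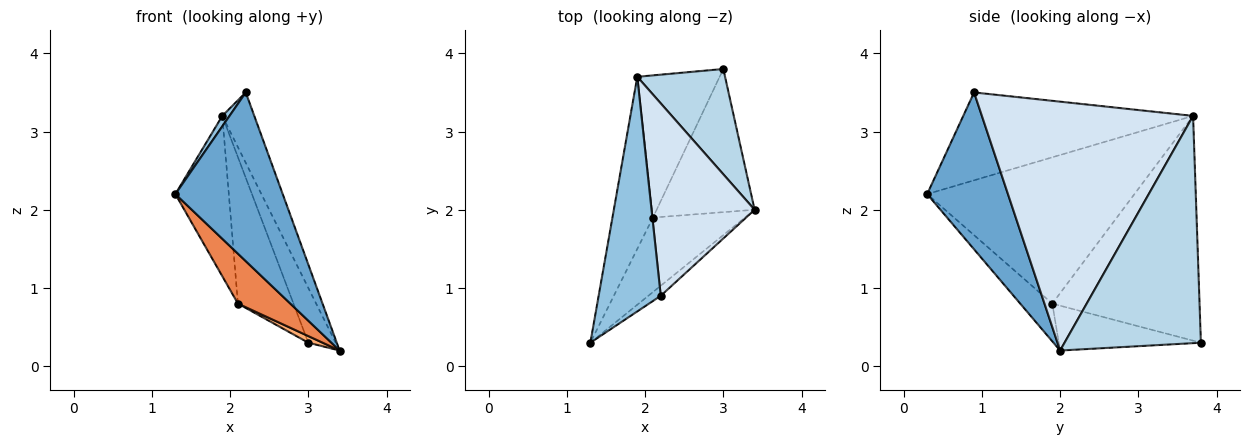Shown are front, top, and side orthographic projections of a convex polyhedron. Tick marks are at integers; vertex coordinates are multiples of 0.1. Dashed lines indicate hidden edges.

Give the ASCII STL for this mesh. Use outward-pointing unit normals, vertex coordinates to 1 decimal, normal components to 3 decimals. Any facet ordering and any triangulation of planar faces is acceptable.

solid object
 facet normal 0.601 -0.798 -0.048
  outer loop
   vertex 2.2 0.9 3.5
   vertex 1.3 0.3 2.2
   vertex 3.4 2.0 0.2
  endloop
 endfacet
 facet normal -0.816 -0.026 0.577
  outer loop
   vertex 1.9 3.7 3.2
   vertex 1.3 0.3 2.2
   vertex 2.2 0.9 3.5
  endloop
 endfacet
 facet normal 0.917 0.184 0.354
  outer loop
   vertex 1.9 3.7 3.2
   vertex 3.4 2.0 0.2
   vertex 3.0 3.8 0.3
  endloop
 endfacet
 facet normal 0.915 0.139 0.379
  outer loop
   vertex 1.9 3.7 3.2
   vertex 2.2 0.9 3.5
   vertex 3.4 2.0 0.2
  endloop
 endfacet
 facet normal -0.322 -0.527 -0.786
  outer loop
   vertex 2.1 1.9 0.8
   vertex 3.4 2.0 0.2
   vertex 1.3 0.3 2.2
  endloop
 endfacet
 facet normal -0.416 -0.042 -0.908
  outer loop
   vertex 2.1 1.9 0.8
   vertex 3.0 3.8 0.3
   vertex 3.4 2.0 0.2
  endloop
 endfacet
 facet normal -0.935 0.241 -0.259
  outer loop
   vertex 2.1 1.9 0.8
   vertex 1.3 0.3 2.2
   vertex 1.9 3.7 3.2
  endloop
 endfacet
 facet normal -0.885 0.334 -0.324
  outer loop
   vertex 2.1 1.9 0.8
   vertex 1.9 3.7 3.2
   vertex 3.0 3.8 0.3
  endloop
 endfacet
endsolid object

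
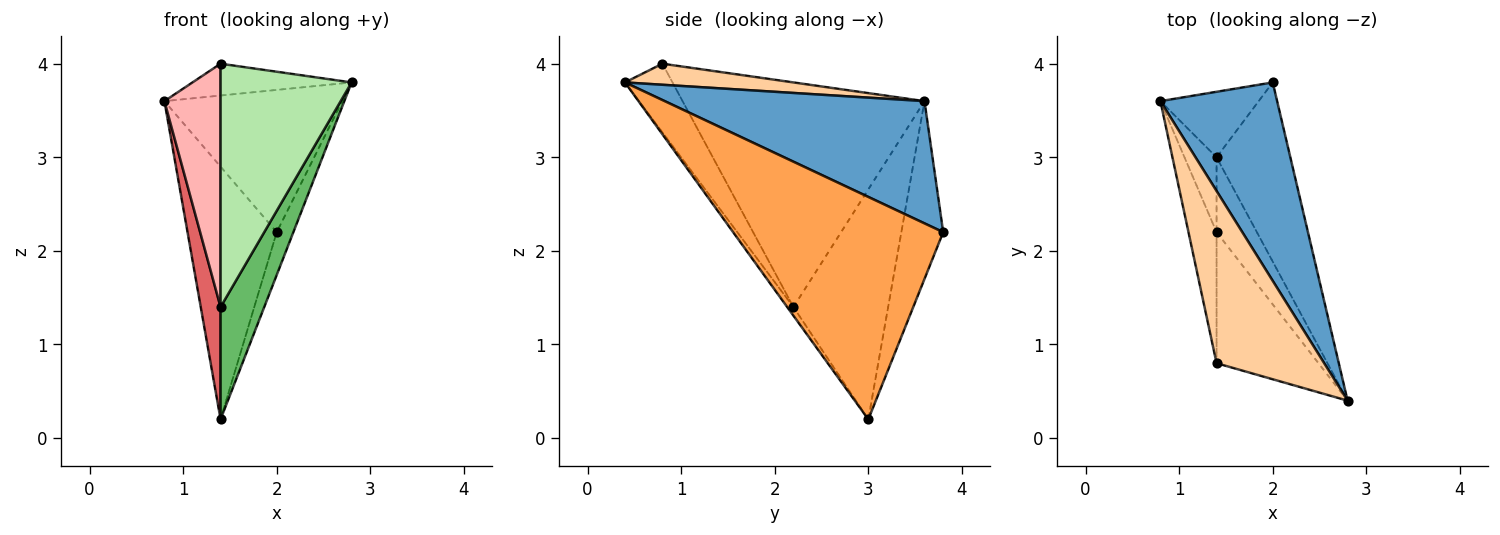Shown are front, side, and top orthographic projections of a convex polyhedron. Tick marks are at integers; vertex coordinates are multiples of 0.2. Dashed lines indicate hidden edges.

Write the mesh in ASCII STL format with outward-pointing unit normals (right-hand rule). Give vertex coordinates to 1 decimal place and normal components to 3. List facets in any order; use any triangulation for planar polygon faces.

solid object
 facet normal 0.648 0.444 0.619
  outer loop
   vertex 2.0 3.8 2.2
   vertex 0.8 3.6 3.6
   vertex 2.8 0.4 3.8
  endloop
 endfacet
 facet normal -0.413 0.881 -0.229
  outer loop
   vertex 1.4 3.0 0.2
   vertex 0.8 3.6 3.6
   vertex 2.0 3.8 2.2
  endloop
 endfacet
 facet normal 0.946 0.075 -0.314
  outer loop
   vertex 1.4 3.0 0.2
   vertex 2.0 3.8 2.2
   vertex 2.8 0.4 3.8
  endloop
 endfacet
 facet normal 0.189 0.178 0.966
  outer loop
   vertex 1.4 0.8 4.0
   vertex 2.8 0.4 3.8
   vertex 0.8 3.6 3.6
  endloop
 endfacet
 facet normal -0.118 -0.826 -0.551
  outer loop
   vertex 1.4 2.2 1.4
   vertex 1.4 3.0 0.2
   vertex 2.8 0.4 3.8
  endloop
 endfacet
 facet normal -0.304 -0.839 -0.452
  outer loop
   vertex 1.4 2.2 1.4
   vertex 2.8 0.4 3.8
   vertex 1.4 0.8 4.0
  endloop
 endfacet
 facet normal -0.970 -0.203 -0.135
  outer loop
   vertex 1.4 2.2 1.4
   vertex 0.8 3.6 3.6
   vertex 1.4 3.0 0.2
  endloop
 endfacet
 facet normal -0.967 -0.224 -0.121
  outer loop
   vertex 1.4 2.2 1.4
   vertex 1.4 0.8 4.0
   vertex 0.8 3.6 3.6
  endloop
 endfacet
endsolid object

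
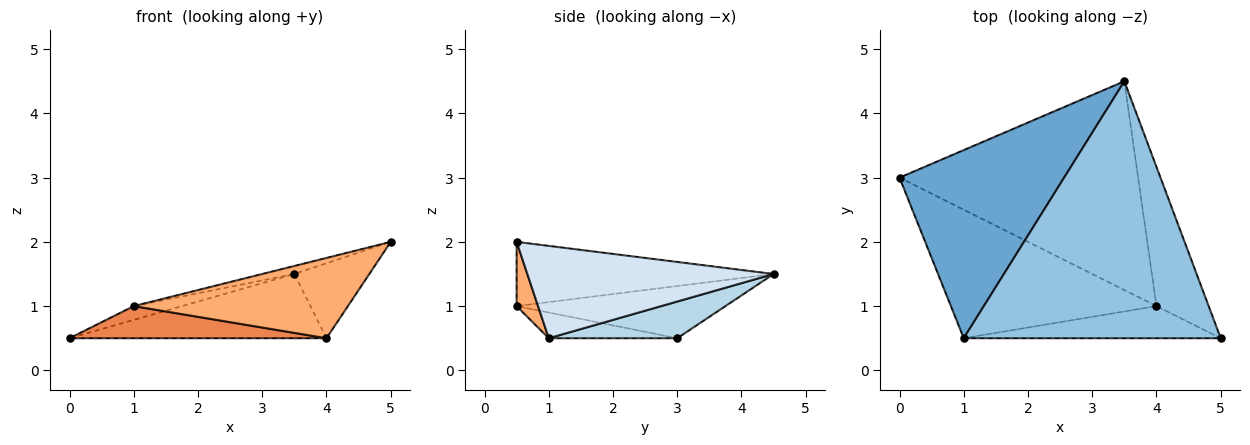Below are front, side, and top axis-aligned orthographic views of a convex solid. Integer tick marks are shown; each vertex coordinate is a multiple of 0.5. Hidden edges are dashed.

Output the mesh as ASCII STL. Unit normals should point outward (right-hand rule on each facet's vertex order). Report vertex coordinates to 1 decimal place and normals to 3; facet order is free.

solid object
 facet normal -0.302 0.070 0.951
  outer loop
   vertex 1.0 0.5 1.0
   vertex 3.5 4.5 1.5
   vertex 0.0 3.0 0.5
  endloop
 endfacet
 facet normal -0.242 0.030 0.970
  outer loop
   vertex 1.0 0.5 1.0
   vertex 5.0 0.5 2.0
   vertex 3.5 4.5 1.5
  endloop
 endfacet
 facet normal 0.145 0.291 -0.946
  outer loop
   vertex 4.0 1.0 0.5
   vertex 0.0 3.0 0.5
   vertex 3.5 4.5 1.5
  endloop
 endfacet
 facet normal 0.842 0.256 -0.476
  outer loop
   vertex 4.0 1.0 0.5
   vertex 3.5 4.5 1.5
   vertex 5.0 0.5 2.0
  endloop
 endfacet
 facet normal -0.120 -0.241 -0.963
  outer loop
   vertex 4.0 1.0 0.5
   vertex 1.0 0.5 1.0
   vertex 0.0 3.0 0.5
  endloop
 endfacet
 facet normal 0.092 -0.925 -0.370
  outer loop
   vertex 4.0 1.0 0.5
   vertex 5.0 0.5 2.0
   vertex 1.0 0.5 1.0
  endloop
 endfacet
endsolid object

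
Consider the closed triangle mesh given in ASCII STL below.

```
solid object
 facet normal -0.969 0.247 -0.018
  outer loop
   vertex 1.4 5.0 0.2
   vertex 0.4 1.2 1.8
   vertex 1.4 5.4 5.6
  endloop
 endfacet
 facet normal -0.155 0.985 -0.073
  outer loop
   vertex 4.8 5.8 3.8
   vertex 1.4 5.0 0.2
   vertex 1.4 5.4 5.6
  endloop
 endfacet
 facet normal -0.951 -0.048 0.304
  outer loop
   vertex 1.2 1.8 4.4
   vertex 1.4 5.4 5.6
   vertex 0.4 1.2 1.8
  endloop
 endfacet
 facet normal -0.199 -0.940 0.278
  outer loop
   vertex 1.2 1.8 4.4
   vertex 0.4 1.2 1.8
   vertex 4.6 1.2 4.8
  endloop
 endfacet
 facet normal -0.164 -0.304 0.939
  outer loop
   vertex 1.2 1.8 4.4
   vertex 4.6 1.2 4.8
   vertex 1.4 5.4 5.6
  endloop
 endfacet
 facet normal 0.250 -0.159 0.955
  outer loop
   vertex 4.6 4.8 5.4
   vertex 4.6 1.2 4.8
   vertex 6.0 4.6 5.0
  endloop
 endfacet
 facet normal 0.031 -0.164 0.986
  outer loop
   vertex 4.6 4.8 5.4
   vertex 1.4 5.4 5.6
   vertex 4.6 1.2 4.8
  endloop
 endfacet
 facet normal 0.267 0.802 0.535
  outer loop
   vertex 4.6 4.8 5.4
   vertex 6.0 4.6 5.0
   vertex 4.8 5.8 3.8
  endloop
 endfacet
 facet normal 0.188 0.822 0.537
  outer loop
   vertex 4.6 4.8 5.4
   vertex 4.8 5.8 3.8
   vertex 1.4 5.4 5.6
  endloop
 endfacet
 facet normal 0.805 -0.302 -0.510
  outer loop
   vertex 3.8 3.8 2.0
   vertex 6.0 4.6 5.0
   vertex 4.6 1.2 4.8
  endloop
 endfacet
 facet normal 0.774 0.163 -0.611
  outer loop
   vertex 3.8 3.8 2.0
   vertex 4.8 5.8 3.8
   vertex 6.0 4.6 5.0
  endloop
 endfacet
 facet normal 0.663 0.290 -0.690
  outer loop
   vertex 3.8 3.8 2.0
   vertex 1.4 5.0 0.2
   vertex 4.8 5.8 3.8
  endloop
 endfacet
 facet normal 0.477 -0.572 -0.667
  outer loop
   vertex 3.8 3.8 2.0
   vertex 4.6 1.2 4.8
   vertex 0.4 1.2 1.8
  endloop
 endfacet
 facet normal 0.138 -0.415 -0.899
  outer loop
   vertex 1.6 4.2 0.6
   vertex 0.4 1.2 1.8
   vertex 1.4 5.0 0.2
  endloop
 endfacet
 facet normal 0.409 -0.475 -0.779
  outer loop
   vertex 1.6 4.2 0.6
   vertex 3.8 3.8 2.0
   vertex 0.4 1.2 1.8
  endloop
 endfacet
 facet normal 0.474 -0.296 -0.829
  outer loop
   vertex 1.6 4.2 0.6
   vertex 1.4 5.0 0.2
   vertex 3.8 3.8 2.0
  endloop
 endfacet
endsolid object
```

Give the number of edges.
24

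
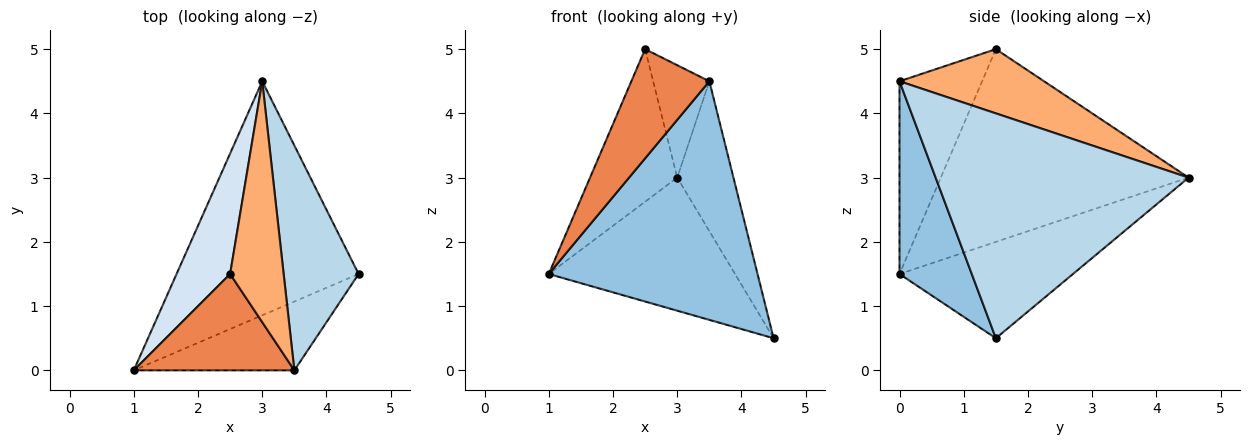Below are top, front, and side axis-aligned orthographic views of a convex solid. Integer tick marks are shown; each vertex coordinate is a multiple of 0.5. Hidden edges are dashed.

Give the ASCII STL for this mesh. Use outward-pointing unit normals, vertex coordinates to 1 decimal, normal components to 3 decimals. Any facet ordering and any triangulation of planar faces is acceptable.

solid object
 facet normal -0.418 0.449 -0.790
  outer loop
   vertex 3.0 4.5 3.0
   vertex 4.5 1.5 0.5
   vertex 1.0 0.0 1.5
  endloop
 endfacet
 facet normal 0.316 -0.912 -0.263
  outer loop
   vertex 3.5 0.0 4.5
   vertex 1.0 0.0 1.5
   vertex 4.5 1.5 0.5
  endloop
 endfacet
 facet normal 0.928 0.206 0.309
  outer loop
   vertex 3.5 0.0 4.5
   vertex 4.5 1.5 0.5
   vertex 3.0 4.5 3.0
  endloop
 endfacet
 facet normal -0.913 0.321 0.253
  outer loop
   vertex 2.5 1.5 5.0
   vertex 3.0 4.5 3.0
   vertex 1.0 0.0 1.5
  endloop
 endfacet
 facet normal -0.622 -0.587 0.518
  outer loop
   vertex 2.5 1.5 5.0
   vertex 1.0 0.0 1.5
   vertex 3.5 0.0 4.5
  endloop
 endfacet
 facet normal 0.736 0.286 0.613
  outer loop
   vertex 2.5 1.5 5.0
   vertex 3.5 0.0 4.5
   vertex 3.0 4.5 3.0
  endloop
 endfacet
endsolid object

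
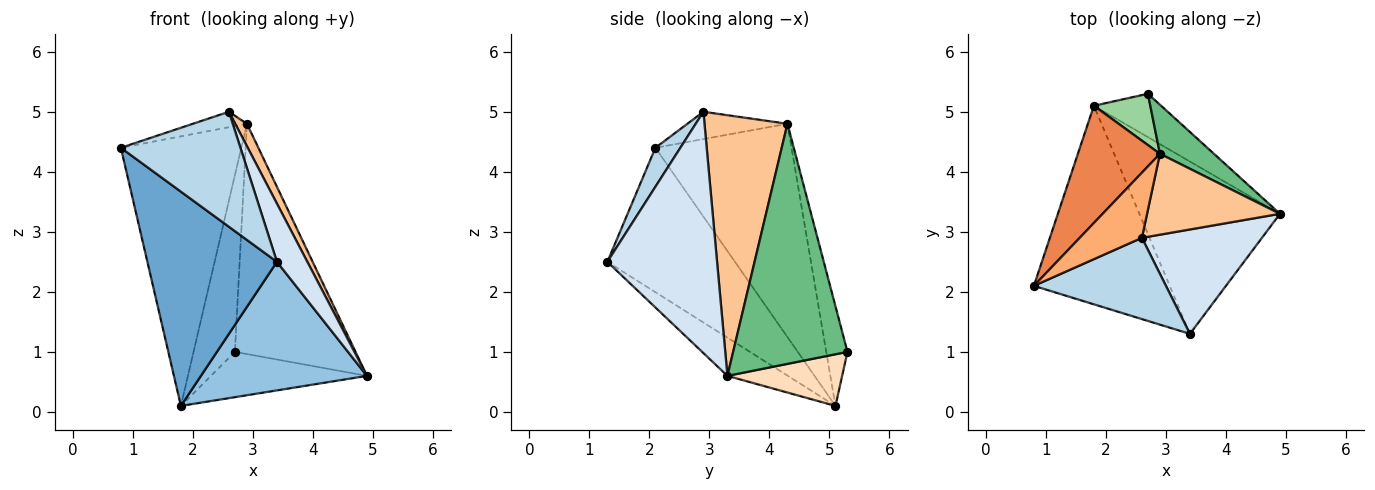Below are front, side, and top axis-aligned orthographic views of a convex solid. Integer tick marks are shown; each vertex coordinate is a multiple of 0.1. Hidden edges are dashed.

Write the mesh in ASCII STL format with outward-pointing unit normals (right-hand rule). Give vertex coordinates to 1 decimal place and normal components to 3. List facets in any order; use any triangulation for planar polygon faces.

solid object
 facet normal -0.586 -0.595 -0.551
  outer loop
   vertex 3.4 1.3 2.5
   vertex 0.8 2.1 4.4
   vertex 1.8 5.1 0.1
  endloop
 endfacet
 facet normal -0.213 -0.584 -0.783
  outer loop
   vertex 3.4 1.3 2.5
   vertex 1.8 5.1 0.1
   vertex 4.9 3.3 0.6
  endloop
 endfacet
 facet normal 0.168 -0.805 0.569
  outer loop
   vertex 3.4 1.3 2.5
   vertex 2.6 2.9 5.0
   vertex 0.8 2.1 4.4
  endloop
 endfacet
 facet normal 0.869 -0.241 0.432
  outer loop
   vertex 3.4 1.3 2.5
   vertex 4.9 3.3 0.6
   vertex 2.6 2.9 5.0
  endloop
 endfacet
 facet normal -0.720 0.637 0.277
  outer loop
   vertex 2.9 4.3 4.8
   vertex 1.8 5.1 0.1
   vertex 0.8 2.1 4.4
  endloop
 endfacet
 facet normal -0.393 0.212 0.895
  outer loop
   vertex 2.9 4.3 4.8
   vertex 0.8 2.1 4.4
   vertex 2.6 2.9 5.0
  endloop
 endfacet
 facet normal 0.884 -0.125 0.451
  outer loop
   vertex 2.9 4.3 4.8
   vertex 2.6 2.9 5.0
   vertex 4.9 3.3 0.6
  endloop
 endfacet
 facet normal 0.469 0.638 -0.611
  outer loop
   vertex 2.7 5.3 1.0
   vertex 4.9 3.3 0.6
   vertex 1.8 5.1 0.1
  endloop
 endfacet
 facet normal 0.680 0.717 0.153
  outer loop
   vertex 2.7 5.3 1.0
   vertex 2.9 4.3 4.8
   vertex 4.9 3.3 0.6
  endloop
 endfacet
 facet normal -0.442 0.862 0.250
  outer loop
   vertex 2.7 5.3 1.0
   vertex 1.8 5.1 0.1
   vertex 2.9 4.3 4.8
  endloop
 endfacet
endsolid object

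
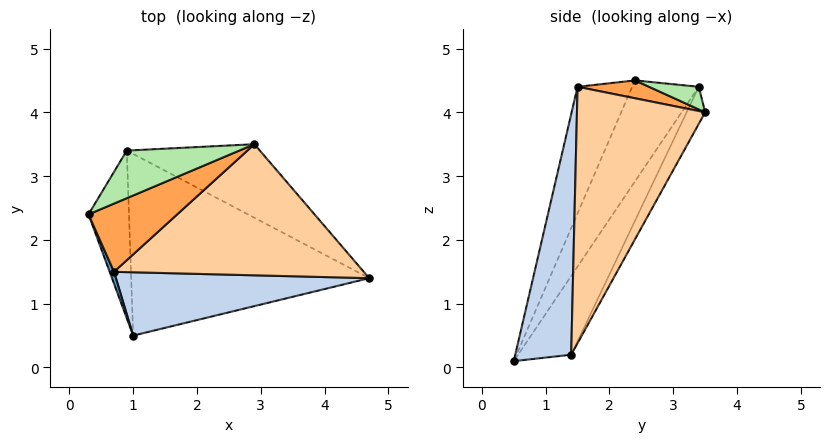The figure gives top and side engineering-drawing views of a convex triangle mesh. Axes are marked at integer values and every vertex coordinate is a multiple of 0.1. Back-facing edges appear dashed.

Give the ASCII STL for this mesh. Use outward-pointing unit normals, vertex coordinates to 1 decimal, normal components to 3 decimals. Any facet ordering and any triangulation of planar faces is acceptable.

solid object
 facet normal -0.912 -0.409 0.031
  outer loop
   vertex 0.7 1.5 4.4
   vertex 0.3 2.4 4.5
   vertex 1.0 0.5 0.1
  endloop
 endfacet
 facet normal 0.224 -0.946 0.236
  outer loop
   vertex 0.7 1.5 4.4
   vertex 1.0 0.5 0.1
   vertex 4.7 1.4 0.2
  endloop
 endfacet
 facet normal 0.197 -0.021 0.980
  outer loop
   vertex 0.7 1.5 4.4
   vertex 2.9 3.5 4.0
   vertex 0.3 2.4 4.5
  endloop
 endfacet
 facet normal 0.601 -0.544 0.585
  outer loop
   vertex 0.7 1.5 4.4
   vertex 4.7 1.4 0.2
   vertex 2.9 3.5 4.0
  endloop
 endfacet
 facet normal -0.824 0.461 -0.330
  outer loop
   vertex 0.9 3.4 4.4
   vertex 1.0 0.5 0.1
   vertex 0.3 2.4 4.5
  endloop
 endfacet
 facet normal 0.197 -0.020 0.980
  outer loop
   vertex 0.9 3.4 4.4
   vertex 0.3 2.4 4.5
   vertex 2.9 3.5 4.0
  endloop
 endfacet
 facet normal -0.183 0.813 -0.553
  outer loop
   vertex 0.9 3.4 4.4
   vertex 4.7 1.4 0.2
   vertex 1.0 0.5 0.1
  endloop
 endfacet
 facet normal -0.148 0.834 -0.531
  outer loop
   vertex 0.9 3.4 4.4
   vertex 2.9 3.5 4.0
   vertex 4.7 1.4 0.2
  endloop
 endfacet
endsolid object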